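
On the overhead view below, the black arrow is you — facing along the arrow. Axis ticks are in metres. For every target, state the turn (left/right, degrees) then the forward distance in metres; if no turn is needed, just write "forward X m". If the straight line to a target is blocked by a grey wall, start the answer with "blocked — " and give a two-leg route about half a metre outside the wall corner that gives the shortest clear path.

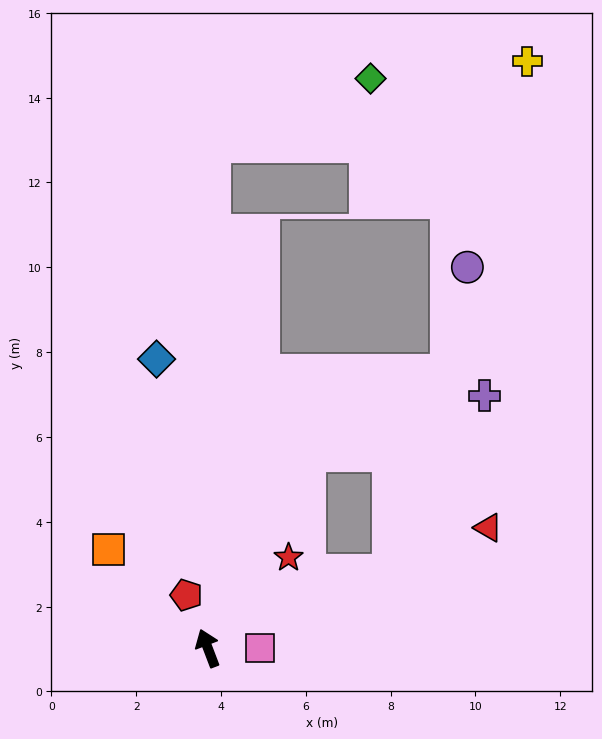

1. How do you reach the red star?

turn right 63°, forward 2.9 m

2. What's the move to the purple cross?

blocked — turn right 48°, forward 5.1 m, then turn right 45°, forward 4.4 m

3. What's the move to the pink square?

turn right 110°, forward 1.2 m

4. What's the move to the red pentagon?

forward 1.3 m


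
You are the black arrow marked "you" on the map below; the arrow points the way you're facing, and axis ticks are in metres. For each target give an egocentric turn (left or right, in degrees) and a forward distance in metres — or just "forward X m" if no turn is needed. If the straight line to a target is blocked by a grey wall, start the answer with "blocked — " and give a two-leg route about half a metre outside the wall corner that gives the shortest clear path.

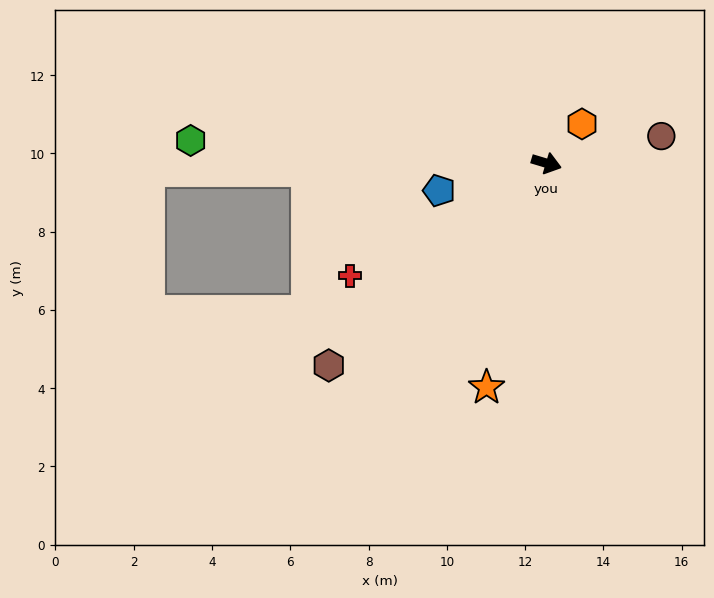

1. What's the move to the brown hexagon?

turn right 120°, forward 7.6 m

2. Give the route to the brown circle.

turn left 30°, forward 3.0 m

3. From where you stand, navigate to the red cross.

turn right 133°, forward 5.8 m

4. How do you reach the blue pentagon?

turn right 149°, forward 2.8 m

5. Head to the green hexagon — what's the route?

turn right 167°, forward 9.1 m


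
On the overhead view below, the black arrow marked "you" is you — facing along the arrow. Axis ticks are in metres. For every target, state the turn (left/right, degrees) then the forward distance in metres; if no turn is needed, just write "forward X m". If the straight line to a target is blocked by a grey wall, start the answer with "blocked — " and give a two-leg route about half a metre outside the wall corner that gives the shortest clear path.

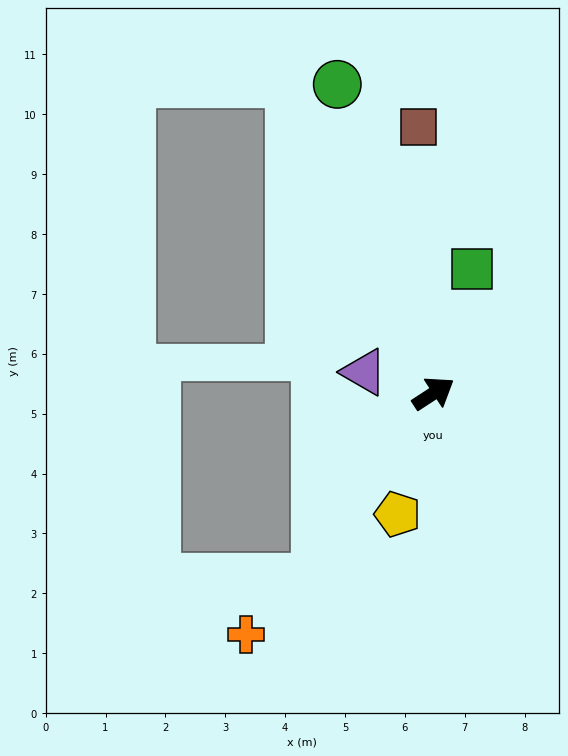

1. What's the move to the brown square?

turn left 60°, forward 4.5 m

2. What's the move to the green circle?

turn left 74°, forward 5.4 m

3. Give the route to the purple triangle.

turn left 130°, forward 1.2 m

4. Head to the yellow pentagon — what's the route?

turn right 140°, forward 2.1 m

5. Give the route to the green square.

turn left 40°, forward 2.2 m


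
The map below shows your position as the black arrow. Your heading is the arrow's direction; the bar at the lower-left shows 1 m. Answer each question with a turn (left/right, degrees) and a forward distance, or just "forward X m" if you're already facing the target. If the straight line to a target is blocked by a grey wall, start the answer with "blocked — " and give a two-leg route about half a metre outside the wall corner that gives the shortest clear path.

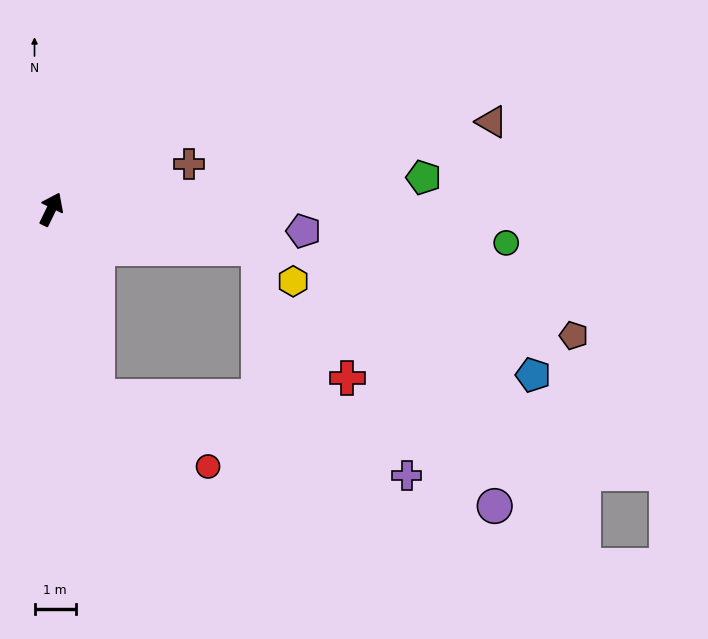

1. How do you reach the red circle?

blocked — turn right 140°, forward 4.7 m, then turn left 44°, forward 3.2 m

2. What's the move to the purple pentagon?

turn right 69°, forward 6.1 m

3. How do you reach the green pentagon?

turn right 59°, forward 9.1 m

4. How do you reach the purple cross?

blocked — turn right 140°, forward 4.7 m, then turn left 62°, forward 7.8 m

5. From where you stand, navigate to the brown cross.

turn right 46°, forward 3.5 m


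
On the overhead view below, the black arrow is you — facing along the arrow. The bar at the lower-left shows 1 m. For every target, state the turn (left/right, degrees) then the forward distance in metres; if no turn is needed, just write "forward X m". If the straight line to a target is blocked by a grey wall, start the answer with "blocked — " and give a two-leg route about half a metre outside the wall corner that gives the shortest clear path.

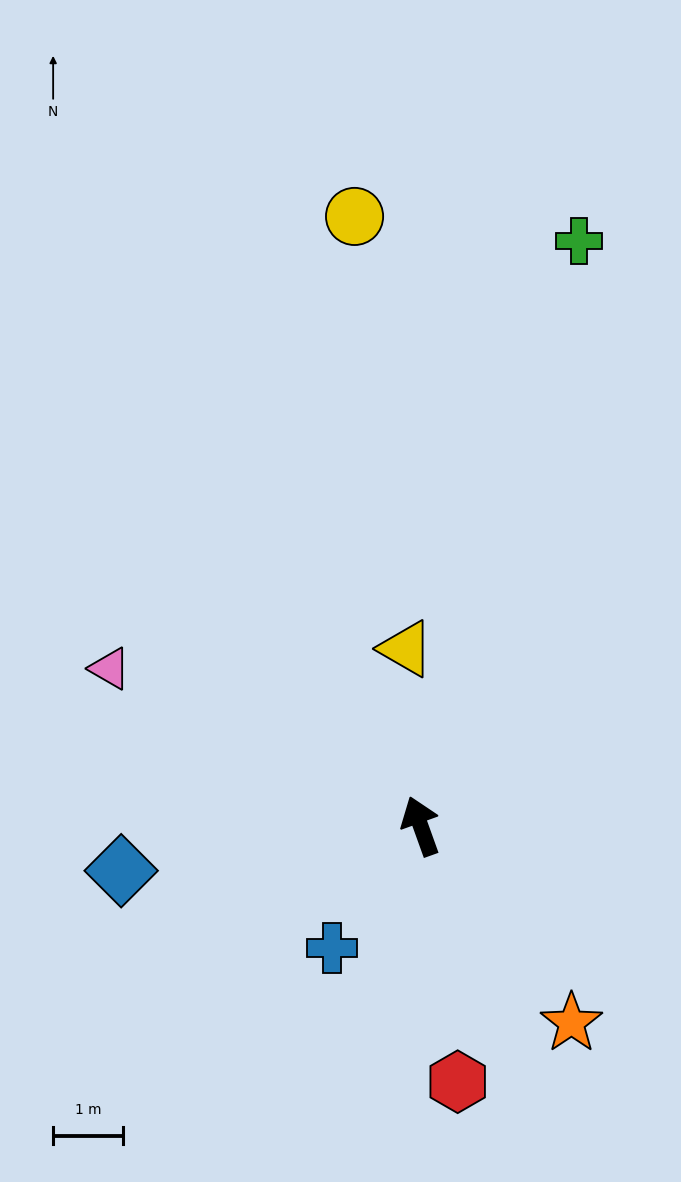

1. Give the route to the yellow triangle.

turn right 15°, forward 2.5 m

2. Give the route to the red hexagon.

turn left 168°, forward 3.7 m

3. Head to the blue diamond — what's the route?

turn left 79°, forward 4.3 m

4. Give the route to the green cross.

turn right 35°, forward 8.6 m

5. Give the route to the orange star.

turn right 162°, forward 3.5 m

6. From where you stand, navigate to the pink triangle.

turn left 43°, forward 5.0 m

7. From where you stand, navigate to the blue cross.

turn left 124°, forward 2.1 m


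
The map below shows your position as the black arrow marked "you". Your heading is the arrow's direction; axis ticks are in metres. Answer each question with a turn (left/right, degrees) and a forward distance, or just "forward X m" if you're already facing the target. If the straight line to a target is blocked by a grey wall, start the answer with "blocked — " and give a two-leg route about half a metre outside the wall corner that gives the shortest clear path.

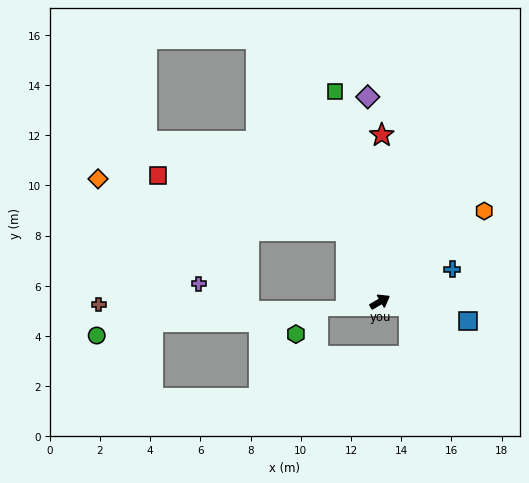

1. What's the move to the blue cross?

turn right 6°, forward 3.2 m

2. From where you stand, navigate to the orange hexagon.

turn left 11°, forward 5.5 m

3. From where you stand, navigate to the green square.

turn left 72°, forward 8.6 m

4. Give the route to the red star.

turn left 59°, forward 6.6 m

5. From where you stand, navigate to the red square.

blocked — turn left 85°, forward 3.1 m, then turn left 49°, forward 7.8 m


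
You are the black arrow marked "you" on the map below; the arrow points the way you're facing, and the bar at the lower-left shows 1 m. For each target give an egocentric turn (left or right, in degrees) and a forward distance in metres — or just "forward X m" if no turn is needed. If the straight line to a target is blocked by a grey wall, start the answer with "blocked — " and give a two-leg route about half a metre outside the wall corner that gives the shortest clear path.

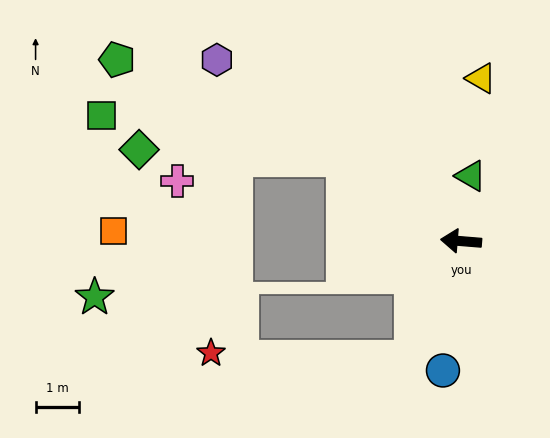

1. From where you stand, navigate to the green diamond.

blocked — turn right 31°, forward 3.3 m, then turn left 33°, forward 4.7 m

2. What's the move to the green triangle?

turn right 94°, forward 1.5 m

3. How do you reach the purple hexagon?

turn right 32°, forward 7.0 m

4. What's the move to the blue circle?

turn left 87°, forward 3.0 m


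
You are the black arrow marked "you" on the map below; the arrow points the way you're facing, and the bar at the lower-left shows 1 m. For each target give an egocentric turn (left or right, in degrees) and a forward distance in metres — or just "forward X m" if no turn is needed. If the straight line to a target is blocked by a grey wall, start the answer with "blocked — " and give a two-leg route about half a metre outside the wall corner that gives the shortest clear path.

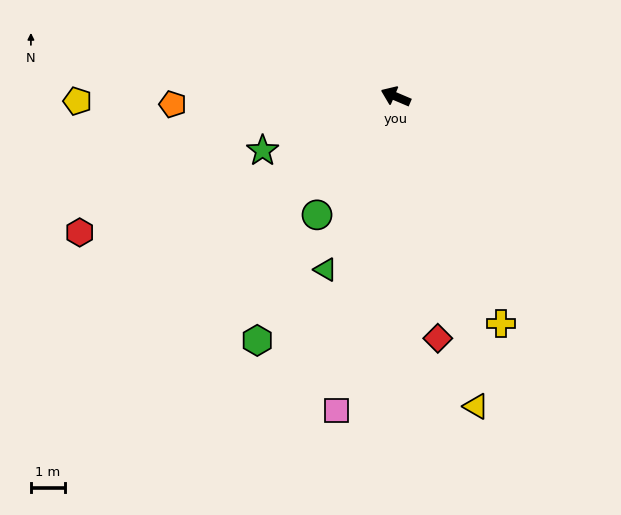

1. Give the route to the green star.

turn left 45°, forward 4.2 m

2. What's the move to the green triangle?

turn left 91°, forward 5.5 m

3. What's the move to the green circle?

turn left 79°, forward 4.2 m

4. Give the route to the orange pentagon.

turn left 25°, forward 6.5 m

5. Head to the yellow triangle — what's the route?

turn left 128°, forward 9.4 m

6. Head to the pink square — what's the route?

turn left 102°, forward 9.3 m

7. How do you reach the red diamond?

turn left 123°, forward 7.2 m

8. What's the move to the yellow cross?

turn left 138°, forward 7.3 m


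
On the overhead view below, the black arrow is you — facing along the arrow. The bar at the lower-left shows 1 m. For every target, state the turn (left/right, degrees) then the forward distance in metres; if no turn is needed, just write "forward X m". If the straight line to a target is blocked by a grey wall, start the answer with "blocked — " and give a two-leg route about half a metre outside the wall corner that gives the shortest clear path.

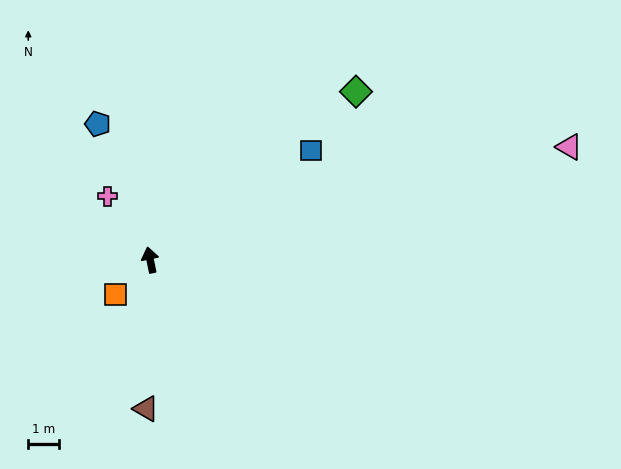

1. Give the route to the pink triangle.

turn right 87°, forward 13.9 m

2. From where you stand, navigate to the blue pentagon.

turn left 9°, forward 4.7 m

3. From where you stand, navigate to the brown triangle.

turn left 167°, forward 4.8 m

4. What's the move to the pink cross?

turn left 22°, forward 2.5 m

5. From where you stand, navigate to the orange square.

turn left 123°, forward 1.6 m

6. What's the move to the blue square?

turn right 67°, forward 6.3 m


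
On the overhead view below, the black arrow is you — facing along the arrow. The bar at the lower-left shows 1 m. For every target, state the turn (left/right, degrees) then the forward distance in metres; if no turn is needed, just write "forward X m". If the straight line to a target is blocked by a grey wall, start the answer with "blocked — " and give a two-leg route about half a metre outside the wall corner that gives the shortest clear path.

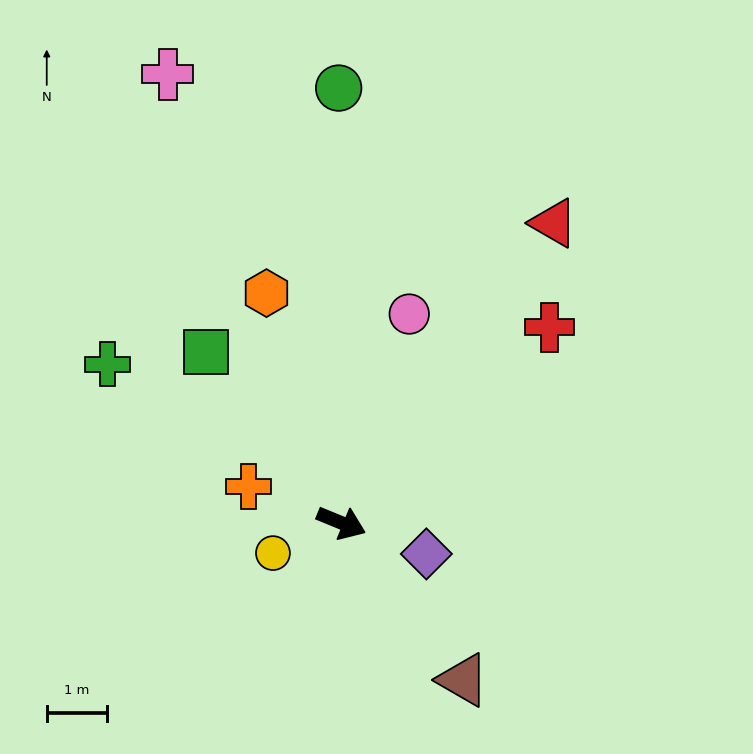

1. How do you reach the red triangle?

turn left 77°, forward 6.1 m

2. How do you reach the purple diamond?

turn left 2°, forward 1.5 m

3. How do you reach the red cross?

turn left 66°, forward 4.7 m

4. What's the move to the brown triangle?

turn right 30°, forward 3.3 m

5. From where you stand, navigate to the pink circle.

turn left 94°, forward 3.6 m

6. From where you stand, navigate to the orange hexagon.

turn left 130°, forward 4.0 m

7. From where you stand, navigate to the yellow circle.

turn right 134°, forward 1.2 m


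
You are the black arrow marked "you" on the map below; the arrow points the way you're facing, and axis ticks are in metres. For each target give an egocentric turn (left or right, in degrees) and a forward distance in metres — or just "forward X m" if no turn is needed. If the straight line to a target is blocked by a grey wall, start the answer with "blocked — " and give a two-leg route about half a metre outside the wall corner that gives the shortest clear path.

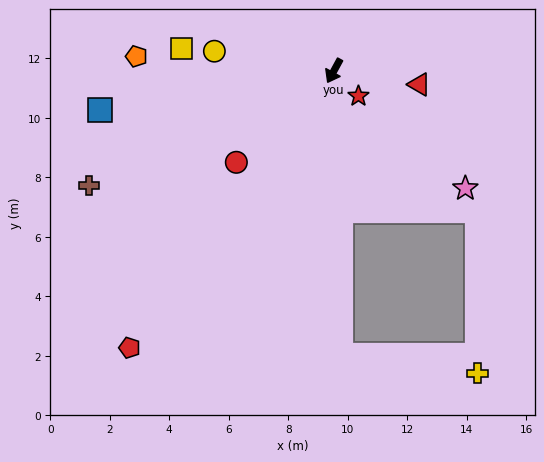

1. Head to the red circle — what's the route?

turn right 18°, forward 4.5 m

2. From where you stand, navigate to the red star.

turn left 73°, forward 1.2 m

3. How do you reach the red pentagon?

turn right 8°, forward 11.6 m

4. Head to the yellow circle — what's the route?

turn right 71°, forward 4.1 m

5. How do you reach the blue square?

turn right 52°, forward 8.0 m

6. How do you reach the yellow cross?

blocked — turn left 30°, forward 9.6 m, then turn left 81°, forward 4.6 m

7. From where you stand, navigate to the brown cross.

turn right 36°, forward 9.1 m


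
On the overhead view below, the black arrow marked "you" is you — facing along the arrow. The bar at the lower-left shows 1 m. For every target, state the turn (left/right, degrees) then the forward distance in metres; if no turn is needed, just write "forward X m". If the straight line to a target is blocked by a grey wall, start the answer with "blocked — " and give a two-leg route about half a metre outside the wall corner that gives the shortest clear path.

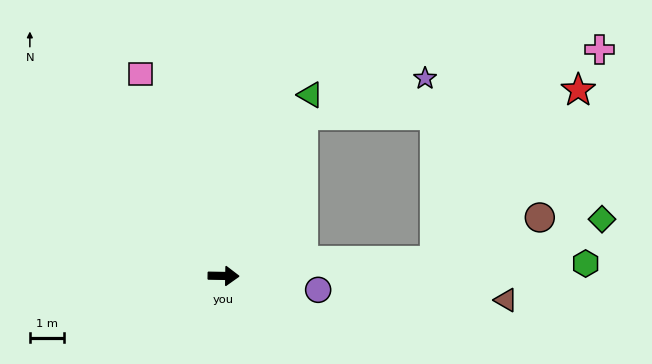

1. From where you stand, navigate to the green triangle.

turn left 65°, forward 5.8 m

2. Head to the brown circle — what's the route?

blocked — turn left 5°, forward 6.1 m, then turn left 18°, forward 3.3 m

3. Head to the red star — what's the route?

blocked — turn left 5°, forward 6.1 m, then turn left 46°, forward 6.5 m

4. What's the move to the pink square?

turn left 113°, forward 6.3 m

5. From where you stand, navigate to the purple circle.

turn right 7°, forward 2.8 m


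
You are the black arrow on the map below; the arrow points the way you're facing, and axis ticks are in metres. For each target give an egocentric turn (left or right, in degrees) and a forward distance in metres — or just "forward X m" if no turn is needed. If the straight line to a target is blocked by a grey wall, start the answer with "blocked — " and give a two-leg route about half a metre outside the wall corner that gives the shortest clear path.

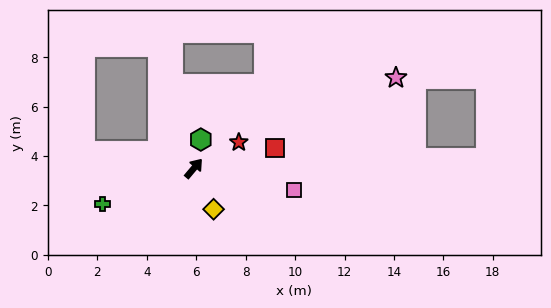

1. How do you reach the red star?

turn right 20°, forward 2.1 m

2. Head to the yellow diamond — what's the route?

turn right 114°, forward 1.8 m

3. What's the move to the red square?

turn right 36°, forward 3.4 m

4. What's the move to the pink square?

turn right 62°, forward 4.1 m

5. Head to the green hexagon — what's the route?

turn left 26°, forward 1.2 m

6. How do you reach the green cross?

turn left 151°, forward 4.0 m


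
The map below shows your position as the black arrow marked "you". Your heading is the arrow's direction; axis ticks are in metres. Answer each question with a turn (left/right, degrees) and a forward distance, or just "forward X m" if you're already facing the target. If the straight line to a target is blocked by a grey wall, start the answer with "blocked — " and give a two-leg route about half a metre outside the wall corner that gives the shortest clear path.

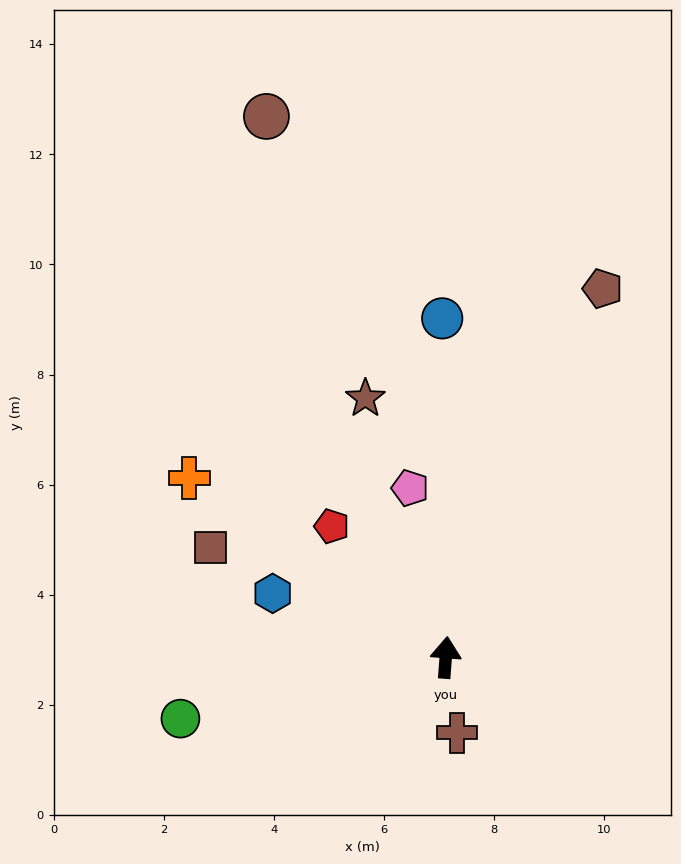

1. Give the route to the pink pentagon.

turn left 16°, forward 3.1 m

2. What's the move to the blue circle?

turn left 5°, forward 6.2 m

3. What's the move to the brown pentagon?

turn right 19°, forward 7.3 m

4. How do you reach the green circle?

turn left 107°, forward 4.9 m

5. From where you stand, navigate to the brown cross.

turn right 167°, forward 1.4 m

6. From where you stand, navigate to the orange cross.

turn left 59°, forward 5.7 m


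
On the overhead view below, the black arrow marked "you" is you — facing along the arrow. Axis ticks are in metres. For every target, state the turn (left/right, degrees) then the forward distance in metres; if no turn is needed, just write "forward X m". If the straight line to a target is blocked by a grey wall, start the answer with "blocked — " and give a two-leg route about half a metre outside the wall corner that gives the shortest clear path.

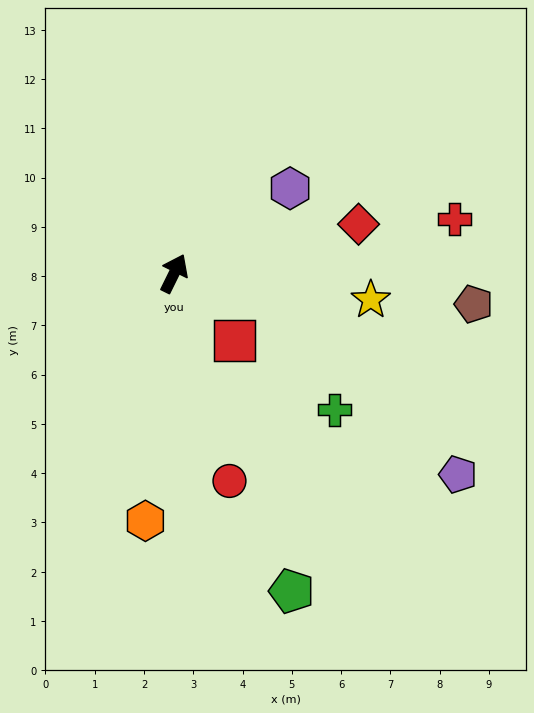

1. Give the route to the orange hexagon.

turn right 160°, forward 5.1 m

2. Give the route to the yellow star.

turn right 71°, forward 4.0 m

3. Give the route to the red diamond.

turn right 49°, forward 3.9 m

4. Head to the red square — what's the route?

turn right 112°, forward 1.8 m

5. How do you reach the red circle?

turn right 139°, forward 4.4 m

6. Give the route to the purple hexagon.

turn right 28°, forward 2.9 m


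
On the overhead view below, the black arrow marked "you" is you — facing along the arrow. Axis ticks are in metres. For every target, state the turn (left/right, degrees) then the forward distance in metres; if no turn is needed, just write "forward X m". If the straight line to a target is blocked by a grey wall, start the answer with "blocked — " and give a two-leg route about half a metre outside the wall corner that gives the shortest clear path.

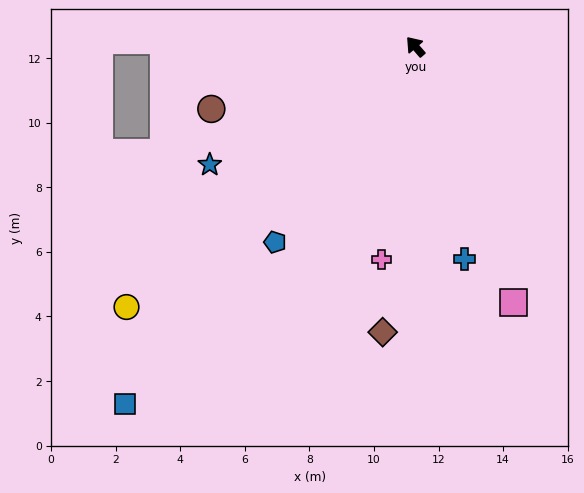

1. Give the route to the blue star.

turn left 79°, forward 7.3 m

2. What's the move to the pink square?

turn left 160°, forward 8.5 m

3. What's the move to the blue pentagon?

turn left 104°, forward 7.5 m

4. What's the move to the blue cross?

turn left 152°, forward 6.8 m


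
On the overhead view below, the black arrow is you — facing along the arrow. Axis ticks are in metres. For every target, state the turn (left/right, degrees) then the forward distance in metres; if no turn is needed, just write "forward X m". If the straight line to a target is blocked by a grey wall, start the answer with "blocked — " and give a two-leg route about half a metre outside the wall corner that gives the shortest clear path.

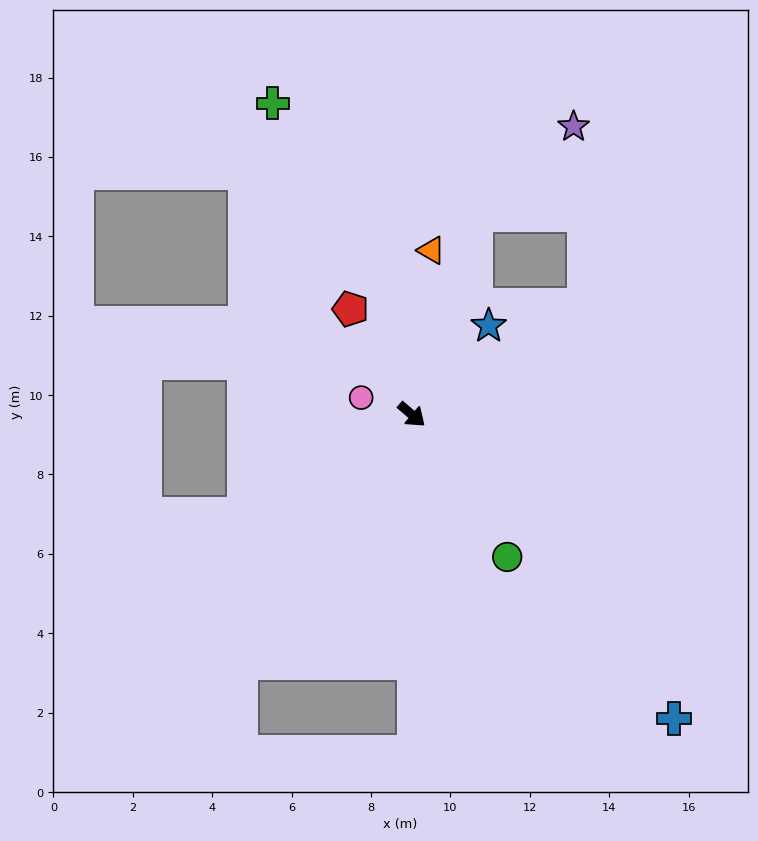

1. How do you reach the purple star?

blocked — turn left 113°, forward 5.3 m, then turn right 30°, forward 3.3 m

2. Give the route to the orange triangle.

turn left 124°, forward 4.2 m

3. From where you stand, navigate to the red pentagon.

turn left 161°, forward 3.1 m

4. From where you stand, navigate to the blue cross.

turn right 9°, forward 10.1 m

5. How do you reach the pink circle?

turn right 158°, forward 1.3 m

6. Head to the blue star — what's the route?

turn left 90°, forward 3.0 m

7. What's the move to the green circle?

turn right 16°, forward 4.3 m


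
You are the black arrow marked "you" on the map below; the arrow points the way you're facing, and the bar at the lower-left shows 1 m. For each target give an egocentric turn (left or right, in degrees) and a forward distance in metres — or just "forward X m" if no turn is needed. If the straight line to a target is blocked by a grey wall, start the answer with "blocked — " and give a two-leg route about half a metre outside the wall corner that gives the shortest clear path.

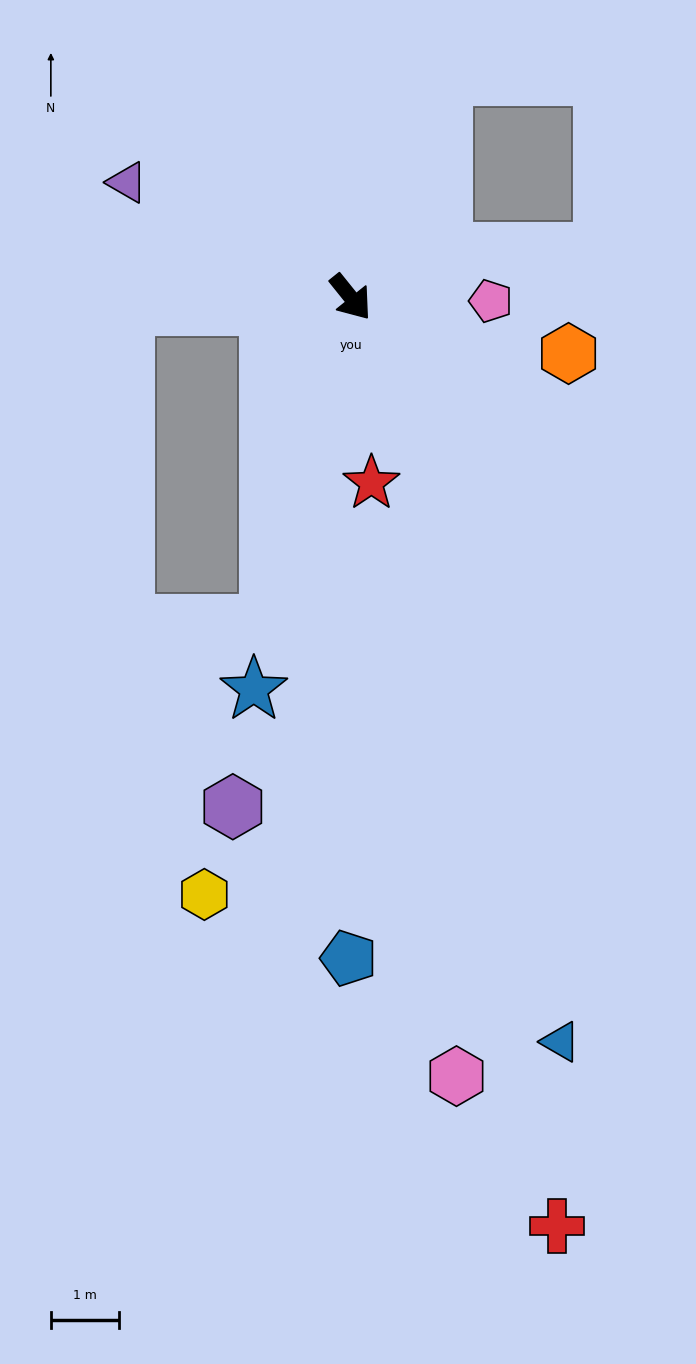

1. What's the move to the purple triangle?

turn right 156°, forward 3.7 m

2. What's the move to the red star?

turn right 32°, forward 2.7 m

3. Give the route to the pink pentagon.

turn left 50°, forward 2.1 m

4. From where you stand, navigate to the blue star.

turn right 53°, forward 5.9 m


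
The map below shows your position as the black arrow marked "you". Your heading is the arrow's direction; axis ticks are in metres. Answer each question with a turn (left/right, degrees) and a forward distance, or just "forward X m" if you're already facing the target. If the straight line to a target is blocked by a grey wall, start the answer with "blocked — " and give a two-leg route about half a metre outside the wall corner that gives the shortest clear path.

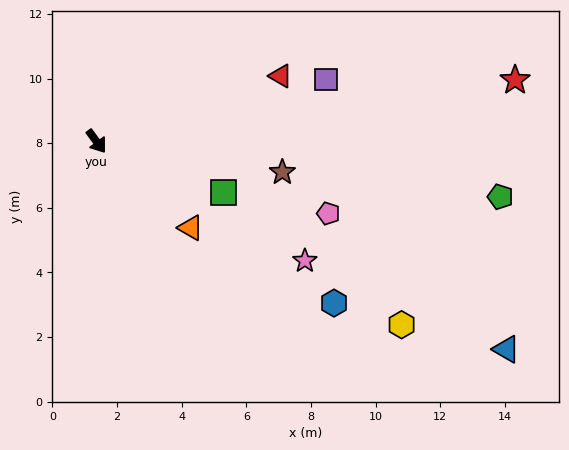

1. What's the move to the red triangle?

turn left 73°, forward 6.1 m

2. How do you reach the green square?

turn left 32°, forward 4.2 m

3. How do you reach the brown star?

turn left 44°, forward 5.8 m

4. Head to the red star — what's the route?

turn left 62°, forward 13.1 m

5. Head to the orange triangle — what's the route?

turn left 11°, forward 4.0 m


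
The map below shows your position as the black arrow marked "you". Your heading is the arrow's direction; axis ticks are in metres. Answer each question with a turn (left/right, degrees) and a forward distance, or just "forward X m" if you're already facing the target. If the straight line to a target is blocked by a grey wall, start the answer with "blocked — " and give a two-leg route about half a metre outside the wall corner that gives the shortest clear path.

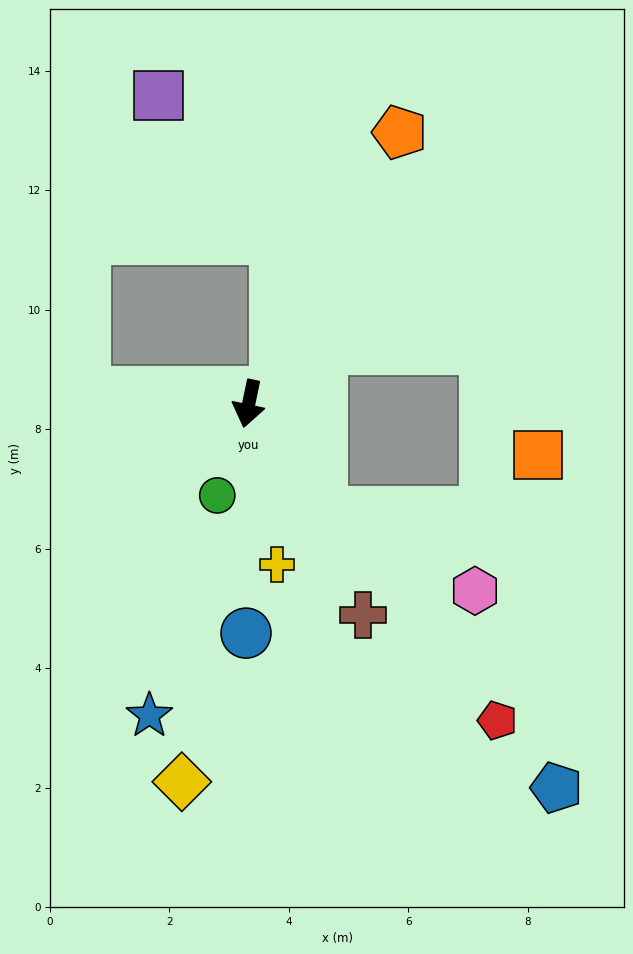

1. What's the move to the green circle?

turn right 7°, forward 1.6 m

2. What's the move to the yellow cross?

turn left 22°, forward 2.7 m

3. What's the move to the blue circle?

turn left 11°, forward 3.8 m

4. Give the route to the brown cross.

turn left 40°, forward 4.0 m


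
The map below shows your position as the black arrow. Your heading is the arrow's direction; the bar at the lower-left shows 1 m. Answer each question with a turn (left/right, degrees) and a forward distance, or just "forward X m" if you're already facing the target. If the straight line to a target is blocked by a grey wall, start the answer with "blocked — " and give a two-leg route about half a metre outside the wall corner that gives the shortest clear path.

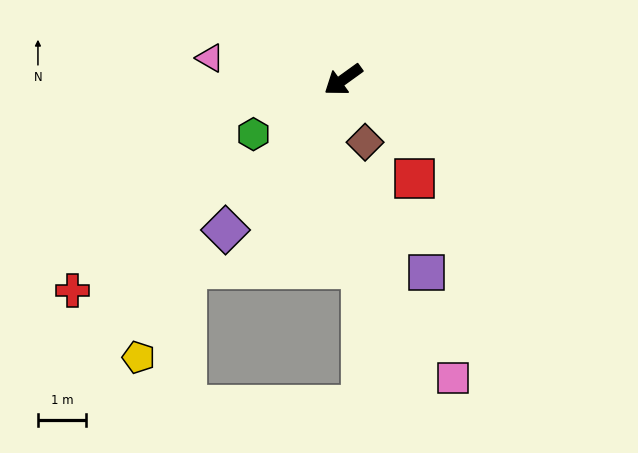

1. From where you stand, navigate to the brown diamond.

turn left 74°, forward 1.4 m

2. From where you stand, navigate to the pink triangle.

turn right 45°, forward 2.8 m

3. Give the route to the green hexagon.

turn right 5°, forward 2.2 m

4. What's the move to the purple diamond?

turn left 16°, forward 4.0 m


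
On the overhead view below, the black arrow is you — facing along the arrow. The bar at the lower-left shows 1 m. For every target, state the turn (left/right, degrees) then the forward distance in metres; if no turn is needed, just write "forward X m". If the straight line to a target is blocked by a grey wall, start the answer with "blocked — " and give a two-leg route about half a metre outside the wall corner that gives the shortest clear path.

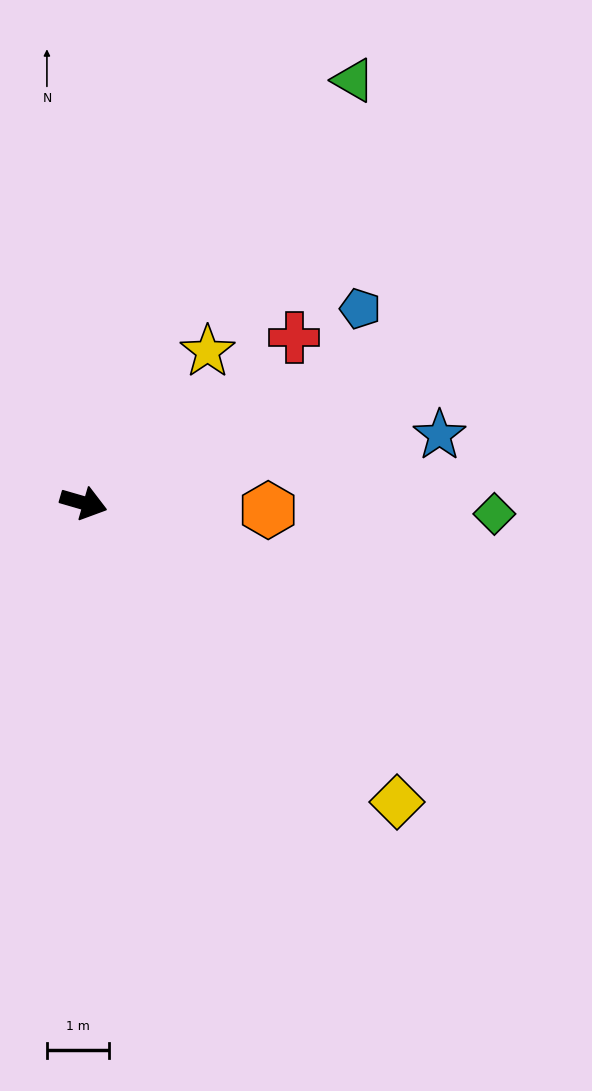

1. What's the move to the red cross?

turn left 54°, forward 4.3 m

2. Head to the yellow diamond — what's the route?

turn right 27°, forward 7.0 m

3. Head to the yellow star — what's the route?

turn left 67°, forward 3.2 m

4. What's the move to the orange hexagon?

turn left 14°, forward 3.0 m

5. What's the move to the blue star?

turn left 27°, forward 5.9 m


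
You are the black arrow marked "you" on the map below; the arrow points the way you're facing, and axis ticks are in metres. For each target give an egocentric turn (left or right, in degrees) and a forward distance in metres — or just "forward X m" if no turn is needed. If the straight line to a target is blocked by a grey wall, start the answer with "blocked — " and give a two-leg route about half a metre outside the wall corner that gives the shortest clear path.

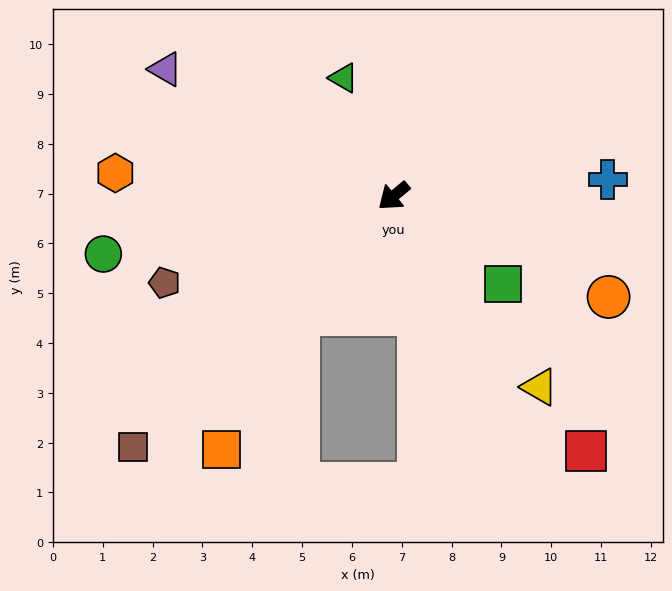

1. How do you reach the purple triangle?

turn right 69°, forward 5.2 m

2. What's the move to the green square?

turn left 102°, forward 2.8 m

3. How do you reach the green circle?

turn right 28°, forward 5.9 m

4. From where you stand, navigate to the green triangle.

turn right 107°, forward 2.6 m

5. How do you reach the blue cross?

turn left 145°, forward 4.3 m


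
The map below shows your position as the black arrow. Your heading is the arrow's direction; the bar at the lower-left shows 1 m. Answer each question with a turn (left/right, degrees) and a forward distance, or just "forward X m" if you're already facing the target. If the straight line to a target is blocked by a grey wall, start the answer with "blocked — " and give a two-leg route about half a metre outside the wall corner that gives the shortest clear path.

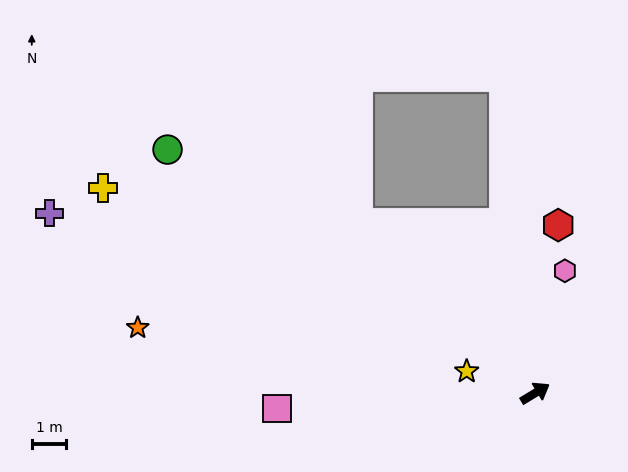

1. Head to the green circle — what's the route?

turn left 115°, forward 12.8 m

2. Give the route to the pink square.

turn left 152°, forward 7.5 m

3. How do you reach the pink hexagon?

turn left 45°, forward 3.7 m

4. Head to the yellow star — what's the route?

turn left 131°, forward 2.1 m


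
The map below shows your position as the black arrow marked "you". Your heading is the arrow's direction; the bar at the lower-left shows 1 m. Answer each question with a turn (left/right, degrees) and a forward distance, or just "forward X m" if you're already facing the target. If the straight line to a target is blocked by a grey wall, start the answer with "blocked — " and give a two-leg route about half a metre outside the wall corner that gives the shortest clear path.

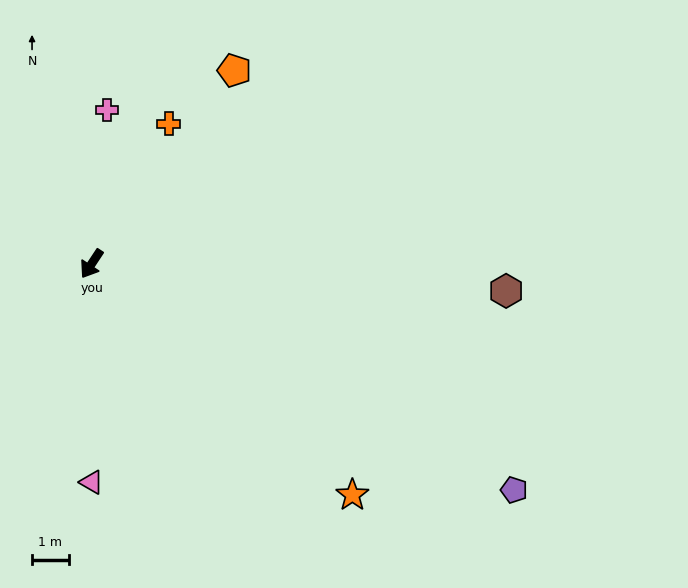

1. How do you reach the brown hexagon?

turn left 120°, forward 11.3 m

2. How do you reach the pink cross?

turn right 152°, forward 4.2 m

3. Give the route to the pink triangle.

turn left 33°, forward 5.9 m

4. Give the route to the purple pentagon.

turn left 95°, forward 13.0 m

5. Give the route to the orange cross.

turn right 175°, forward 4.4 m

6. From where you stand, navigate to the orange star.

turn left 82°, forward 9.5 m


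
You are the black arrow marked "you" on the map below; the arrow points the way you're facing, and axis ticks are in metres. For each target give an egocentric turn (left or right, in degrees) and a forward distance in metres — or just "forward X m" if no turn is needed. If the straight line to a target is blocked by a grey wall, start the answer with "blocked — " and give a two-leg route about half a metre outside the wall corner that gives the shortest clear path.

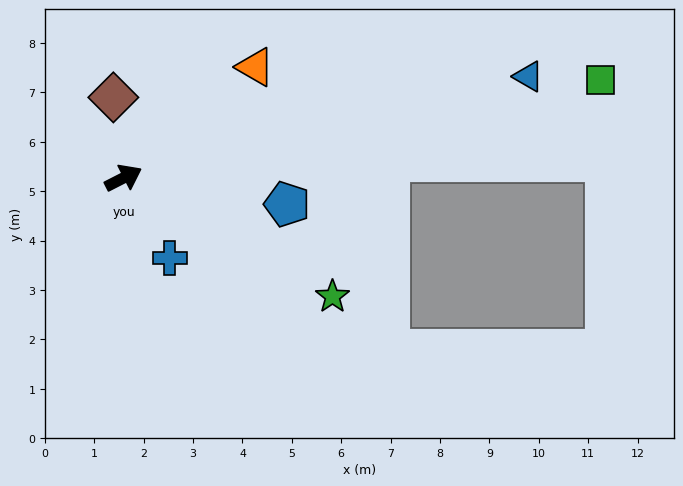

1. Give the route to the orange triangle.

turn left 13°, forward 3.5 m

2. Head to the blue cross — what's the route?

turn right 87°, forward 1.9 m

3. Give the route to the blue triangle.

turn right 13°, forward 8.5 m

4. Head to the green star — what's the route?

turn right 57°, forward 4.9 m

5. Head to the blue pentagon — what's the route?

turn right 36°, forward 3.4 m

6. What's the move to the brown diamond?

turn left 70°, forward 1.6 m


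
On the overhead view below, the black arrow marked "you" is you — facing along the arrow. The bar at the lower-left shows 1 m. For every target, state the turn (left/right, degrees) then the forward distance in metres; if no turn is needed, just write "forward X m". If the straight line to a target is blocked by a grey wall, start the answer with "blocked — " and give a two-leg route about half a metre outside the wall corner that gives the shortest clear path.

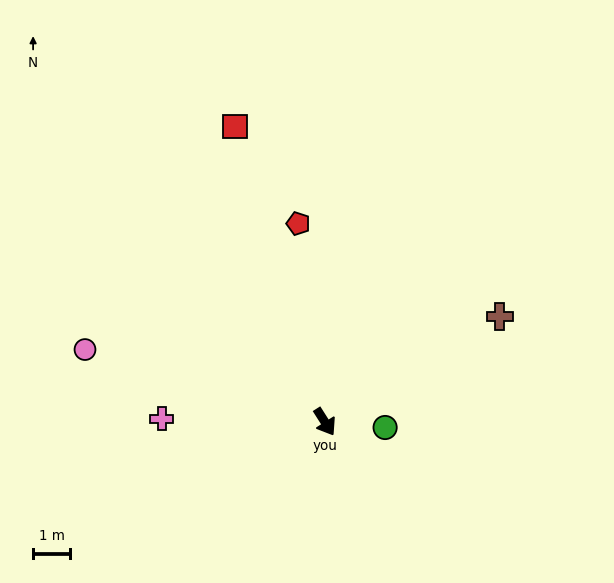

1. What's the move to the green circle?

turn left 52°, forward 1.6 m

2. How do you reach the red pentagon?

turn left 155°, forward 5.4 m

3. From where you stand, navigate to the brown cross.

turn left 89°, forward 5.5 m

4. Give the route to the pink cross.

turn right 124°, forward 4.4 m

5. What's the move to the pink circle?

turn right 139°, forward 6.7 m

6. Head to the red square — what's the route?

turn left 165°, forward 8.3 m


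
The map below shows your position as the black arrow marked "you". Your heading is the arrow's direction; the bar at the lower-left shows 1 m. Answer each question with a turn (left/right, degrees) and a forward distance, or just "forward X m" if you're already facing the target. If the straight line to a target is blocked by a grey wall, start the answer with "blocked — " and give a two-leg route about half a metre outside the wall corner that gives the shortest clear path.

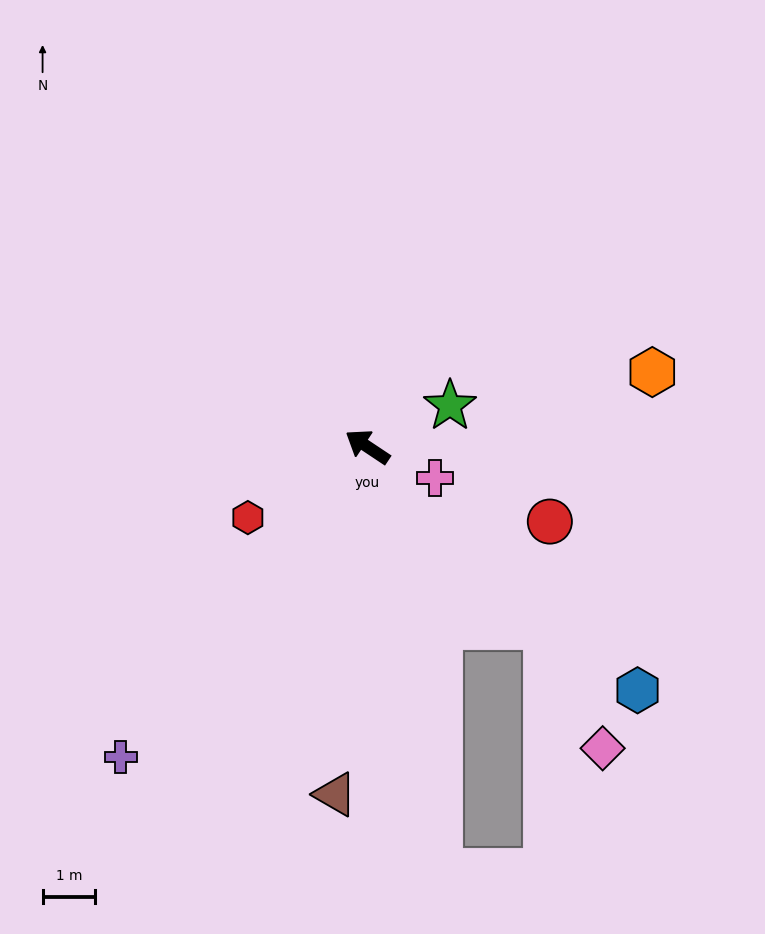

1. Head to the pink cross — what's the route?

turn right 171°, forward 1.4 m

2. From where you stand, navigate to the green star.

turn right 120°, forward 1.7 m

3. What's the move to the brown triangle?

turn left 118°, forward 6.6 m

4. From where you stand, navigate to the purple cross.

turn left 85°, forward 7.5 m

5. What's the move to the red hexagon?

turn left 64°, forward 2.6 m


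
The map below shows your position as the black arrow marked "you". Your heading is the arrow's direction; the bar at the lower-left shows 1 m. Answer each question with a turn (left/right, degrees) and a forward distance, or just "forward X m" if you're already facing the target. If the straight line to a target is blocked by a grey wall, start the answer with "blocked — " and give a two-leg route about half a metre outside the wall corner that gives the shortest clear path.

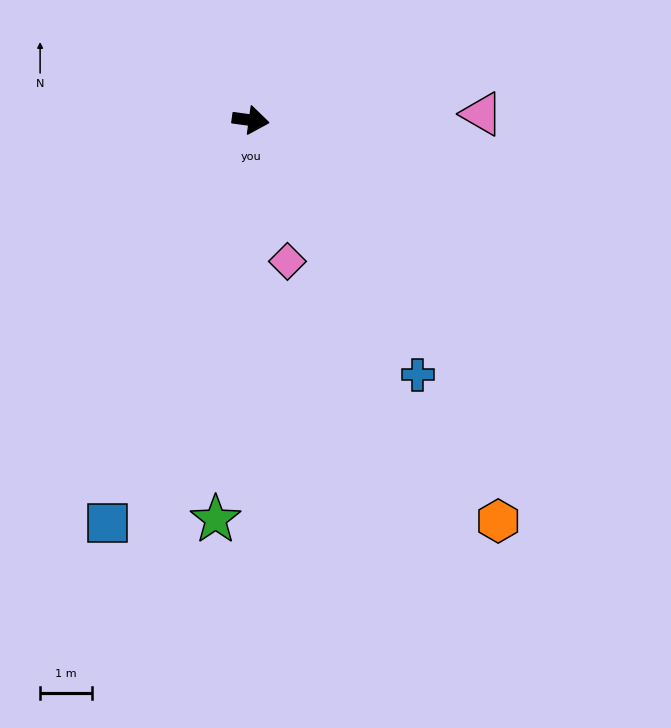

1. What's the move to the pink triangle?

turn left 9°, forward 4.5 m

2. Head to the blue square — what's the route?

turn right 102°, forward 8.3 m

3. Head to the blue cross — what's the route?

turn right 49°, forward 5.9 m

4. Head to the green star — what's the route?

turn right 87°, forward 7.7 m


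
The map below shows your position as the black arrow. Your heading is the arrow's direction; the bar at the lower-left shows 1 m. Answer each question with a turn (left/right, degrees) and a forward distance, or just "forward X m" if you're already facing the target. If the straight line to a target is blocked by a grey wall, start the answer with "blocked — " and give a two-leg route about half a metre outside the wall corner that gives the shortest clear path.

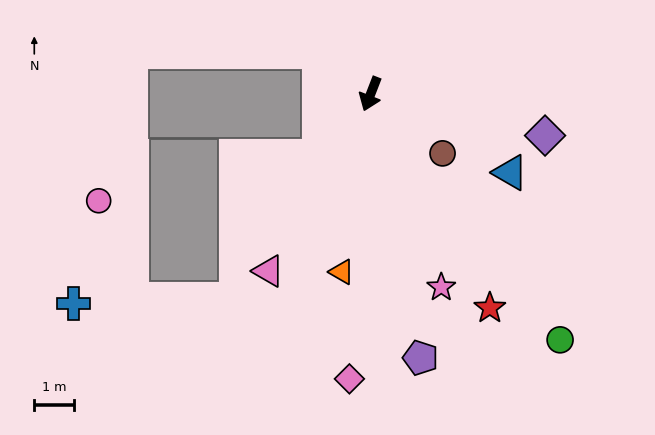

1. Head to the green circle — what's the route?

turn left 59°, forward 7.7 m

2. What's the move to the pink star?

turn left 41°, forward 5.1 m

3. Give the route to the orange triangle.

turn left 12°, forward 4.5 m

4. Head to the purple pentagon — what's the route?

turn left 32°, forward 6.7 m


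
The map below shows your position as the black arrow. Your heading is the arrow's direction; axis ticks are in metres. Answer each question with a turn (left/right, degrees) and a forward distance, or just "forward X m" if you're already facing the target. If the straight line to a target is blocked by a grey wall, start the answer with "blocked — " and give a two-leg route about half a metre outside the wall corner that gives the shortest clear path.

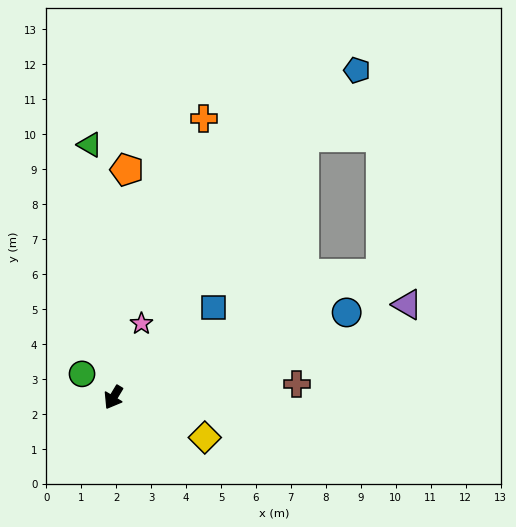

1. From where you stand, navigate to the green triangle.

turn right 144°, forward 7.3 m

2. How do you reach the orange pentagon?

turn right 152°, forward 6.5 m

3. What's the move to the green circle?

turn right 96°, forward 1.1 m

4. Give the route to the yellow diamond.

turn left 97°, forward 2.9 m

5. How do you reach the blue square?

turn left 163°, forward 3.9 m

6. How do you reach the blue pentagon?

turn left 174°, forward 11.7 m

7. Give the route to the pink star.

turn right 170°, forward 2.3 m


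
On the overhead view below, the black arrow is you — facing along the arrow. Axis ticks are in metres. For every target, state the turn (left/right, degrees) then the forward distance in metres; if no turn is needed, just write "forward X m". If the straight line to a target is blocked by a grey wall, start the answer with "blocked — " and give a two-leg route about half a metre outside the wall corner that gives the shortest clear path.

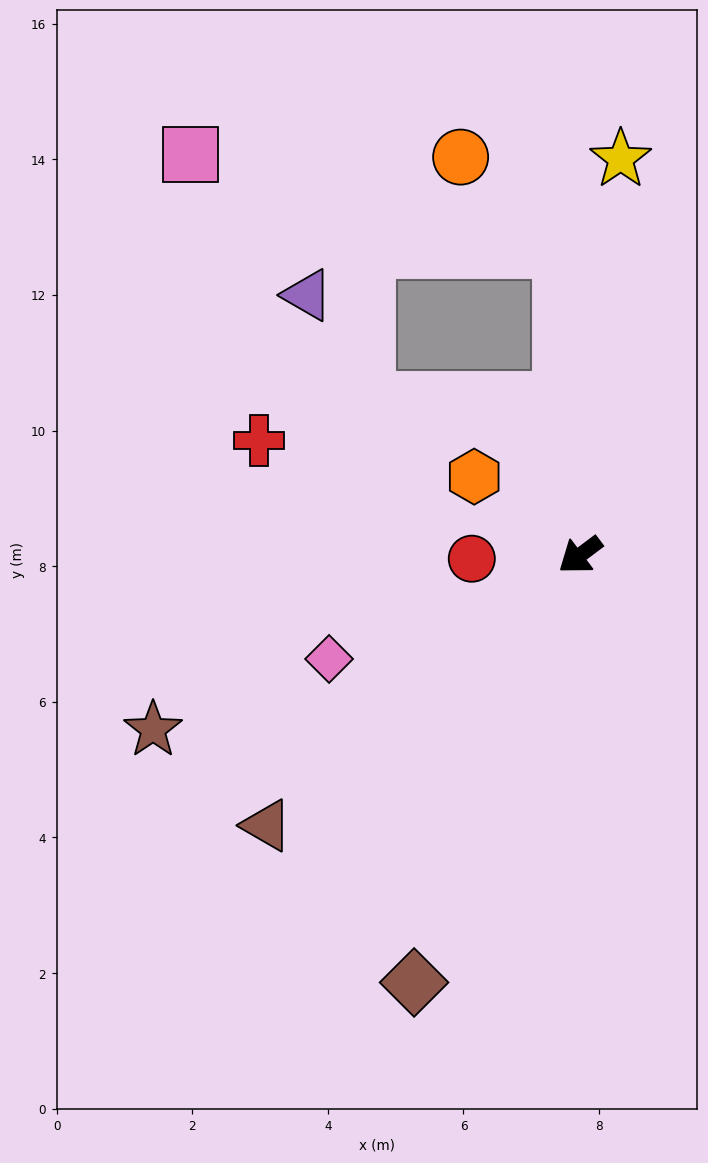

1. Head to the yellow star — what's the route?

turn right 133°, forward 5.9 m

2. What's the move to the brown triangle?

turn left 4°, forward 6.1 m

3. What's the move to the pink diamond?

turn right 14°, forward 4.0 m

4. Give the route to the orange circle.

blocked — turn right 124°, forward 4.5 m, then turn left 45°, forward 2.0 m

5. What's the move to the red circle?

turn right 35°, forward 1.6 m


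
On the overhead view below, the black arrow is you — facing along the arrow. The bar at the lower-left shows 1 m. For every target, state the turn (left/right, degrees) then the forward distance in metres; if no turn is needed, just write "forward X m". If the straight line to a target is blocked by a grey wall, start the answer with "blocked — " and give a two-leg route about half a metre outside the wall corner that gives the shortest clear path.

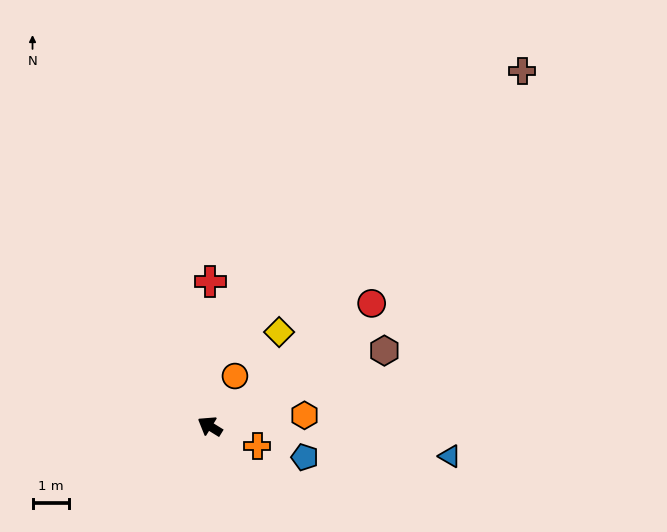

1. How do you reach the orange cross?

turn right 171°, forward 1.4 m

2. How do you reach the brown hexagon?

turn right 125°, forward 5.2 m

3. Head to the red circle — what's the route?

turn right 111°, forward 5.6 m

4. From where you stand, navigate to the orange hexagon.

turn right 142°, forward 2.6 m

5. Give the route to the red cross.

turn right 58°, forward 4.0 m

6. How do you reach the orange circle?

turn right 85°, forward 1.5 m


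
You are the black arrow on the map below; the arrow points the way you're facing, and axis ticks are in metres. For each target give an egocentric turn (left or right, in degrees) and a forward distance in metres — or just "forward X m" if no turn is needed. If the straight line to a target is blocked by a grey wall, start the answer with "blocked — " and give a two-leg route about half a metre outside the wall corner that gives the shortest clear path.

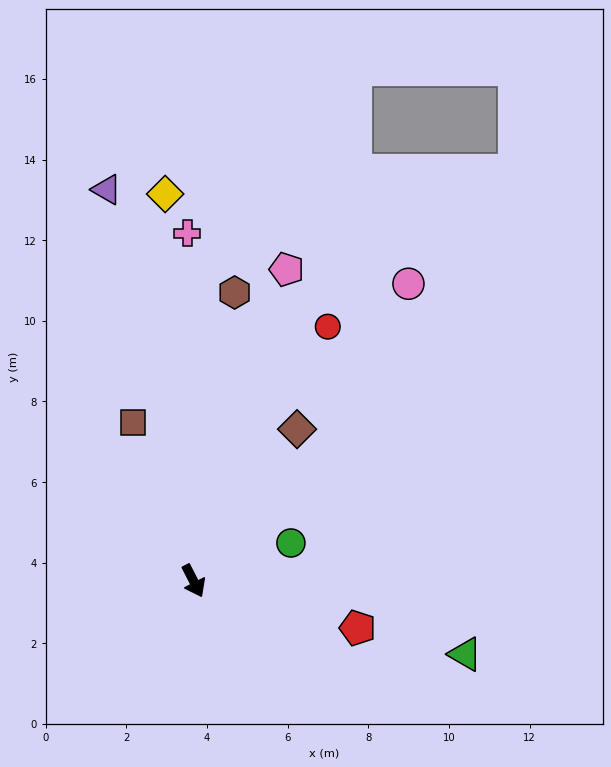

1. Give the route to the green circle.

turn left 84°, forward 2.6 m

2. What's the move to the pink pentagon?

turn left 136°, forward 8.1 m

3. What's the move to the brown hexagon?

turn left 145°, forward 7.2 m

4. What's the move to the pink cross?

turn left 154°, forward 8.6 m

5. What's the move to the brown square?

turn left 174°, forward 4.2 m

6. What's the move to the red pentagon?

turn left 47°, forward 4.2 m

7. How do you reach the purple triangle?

turn left 165°, forward 9.9 m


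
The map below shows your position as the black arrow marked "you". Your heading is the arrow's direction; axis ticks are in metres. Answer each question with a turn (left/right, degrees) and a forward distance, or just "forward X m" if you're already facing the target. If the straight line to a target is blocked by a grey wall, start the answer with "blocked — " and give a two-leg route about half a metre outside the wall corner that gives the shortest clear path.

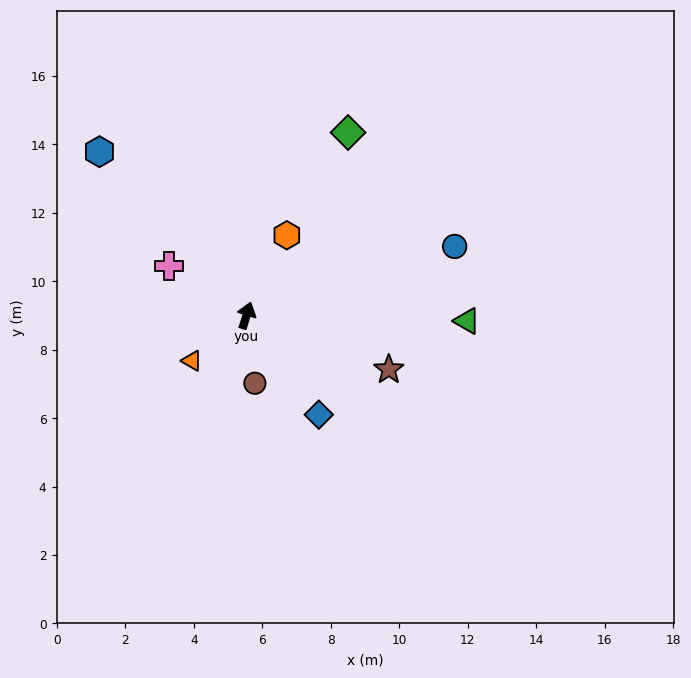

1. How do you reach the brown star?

turn right 93°, forward 4.4 m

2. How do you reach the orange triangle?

turn left 147°, forward 2.1 m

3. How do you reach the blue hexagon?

turn left 59°, forward 6.4 m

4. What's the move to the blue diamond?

turn right 127°, forward 3.6 m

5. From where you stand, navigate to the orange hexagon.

turn right 9°, forward 2.6 m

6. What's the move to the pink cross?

turn left 75°, forward 2.7 m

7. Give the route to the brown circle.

turn right 156°, forward 2.0 m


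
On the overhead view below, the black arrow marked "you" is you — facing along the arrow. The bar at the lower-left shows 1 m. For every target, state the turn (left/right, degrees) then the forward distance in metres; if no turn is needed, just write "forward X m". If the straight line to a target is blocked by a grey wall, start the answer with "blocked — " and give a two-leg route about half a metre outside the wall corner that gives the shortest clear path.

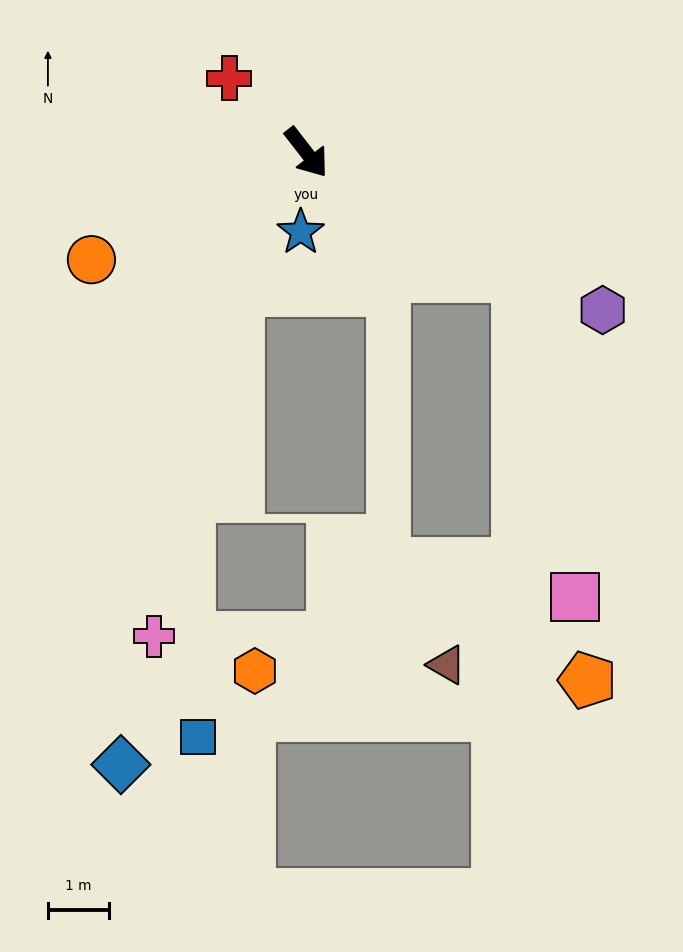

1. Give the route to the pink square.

blocked — turn left 22°, forward 4.0 m, then turn right 50°, forward 5.3 m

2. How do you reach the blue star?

turn right 42°, forward 1.3 m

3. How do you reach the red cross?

turn right 172°, forward 1.7 m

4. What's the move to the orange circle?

turn right 101°, forward 3.9 m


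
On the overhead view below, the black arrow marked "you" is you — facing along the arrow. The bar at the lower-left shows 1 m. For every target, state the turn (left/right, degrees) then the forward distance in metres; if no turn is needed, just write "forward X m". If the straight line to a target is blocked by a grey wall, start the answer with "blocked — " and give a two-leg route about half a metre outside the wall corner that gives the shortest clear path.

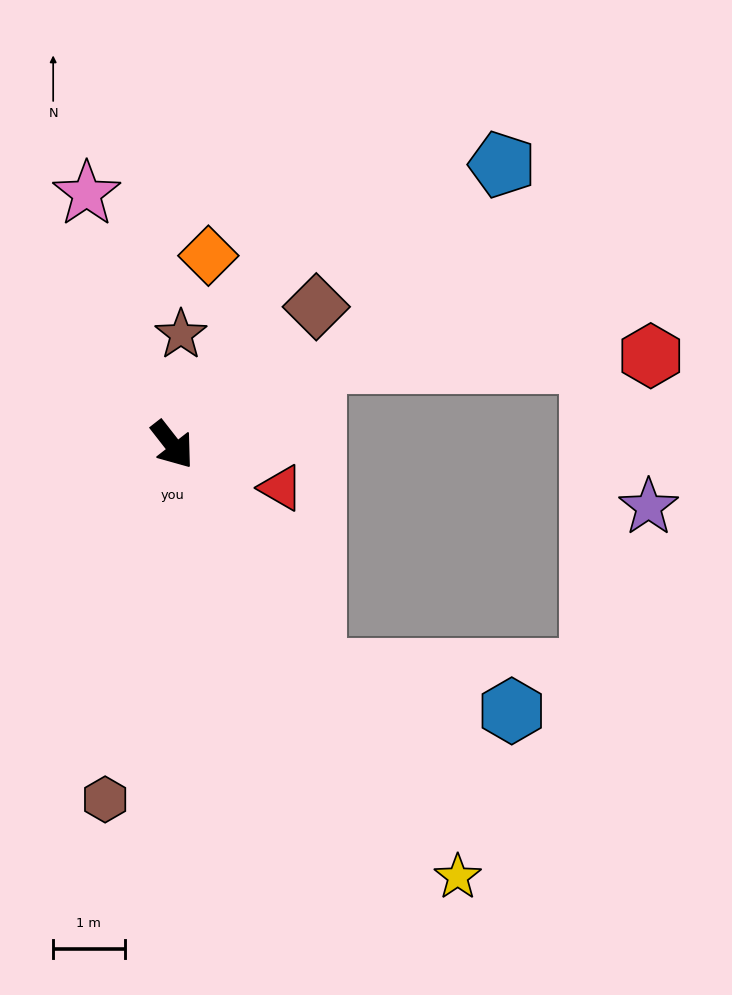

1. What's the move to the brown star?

turn left 138°, forward 1.5 m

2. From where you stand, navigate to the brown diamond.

turn left 96°, forward 2.8 m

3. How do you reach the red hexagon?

blocked — turn left 82°, forward 2.3 m, then turn right 29°, forward 4.7 m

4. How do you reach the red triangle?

turn left 30°, forward 1.6 m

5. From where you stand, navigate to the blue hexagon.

blocked — turn right 5°, forward 3.7 m, then turn left 45°, forward 2.8 m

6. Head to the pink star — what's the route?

turn left 161°, forward 3.7 m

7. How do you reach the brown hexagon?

turn right 49°, forward 5.1 m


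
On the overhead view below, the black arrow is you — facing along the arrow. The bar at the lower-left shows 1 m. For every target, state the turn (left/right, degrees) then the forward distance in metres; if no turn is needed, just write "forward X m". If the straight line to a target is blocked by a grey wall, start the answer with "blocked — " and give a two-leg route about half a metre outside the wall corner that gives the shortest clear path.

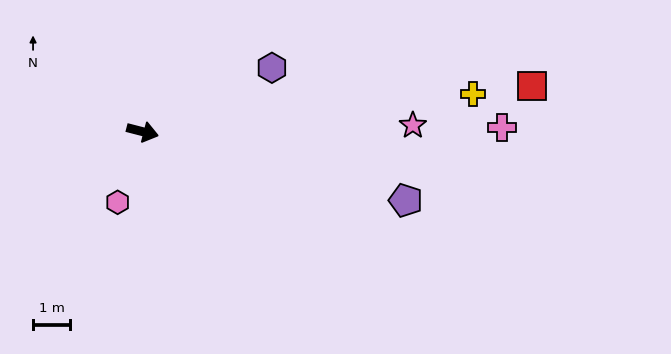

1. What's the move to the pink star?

turn left 16°, forward 7.3 m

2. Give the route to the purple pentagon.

forward 7.3 m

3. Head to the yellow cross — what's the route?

turn left 21°, forward 8.9 m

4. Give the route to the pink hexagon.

turn right 95°, forward 2.0 m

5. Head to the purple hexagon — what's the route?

turn left 41°, forward 3.9 m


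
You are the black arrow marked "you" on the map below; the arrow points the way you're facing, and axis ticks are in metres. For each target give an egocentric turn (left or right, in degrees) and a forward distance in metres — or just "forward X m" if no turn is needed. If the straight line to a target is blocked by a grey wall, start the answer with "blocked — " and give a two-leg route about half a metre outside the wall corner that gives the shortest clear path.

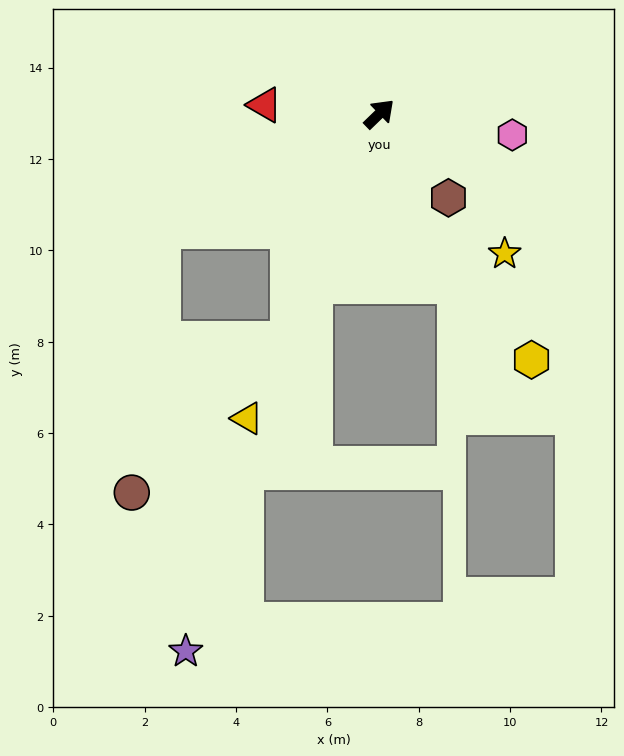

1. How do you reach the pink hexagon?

turn right 53°, forward 2.9 m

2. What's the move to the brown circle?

blocked — turn right 156°, forward 5.3 m, then turn right 24°, forward 4.8 m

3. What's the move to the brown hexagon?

turn right 95°, forward 2.4 m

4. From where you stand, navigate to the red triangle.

turn left 131°, forward 2.5 m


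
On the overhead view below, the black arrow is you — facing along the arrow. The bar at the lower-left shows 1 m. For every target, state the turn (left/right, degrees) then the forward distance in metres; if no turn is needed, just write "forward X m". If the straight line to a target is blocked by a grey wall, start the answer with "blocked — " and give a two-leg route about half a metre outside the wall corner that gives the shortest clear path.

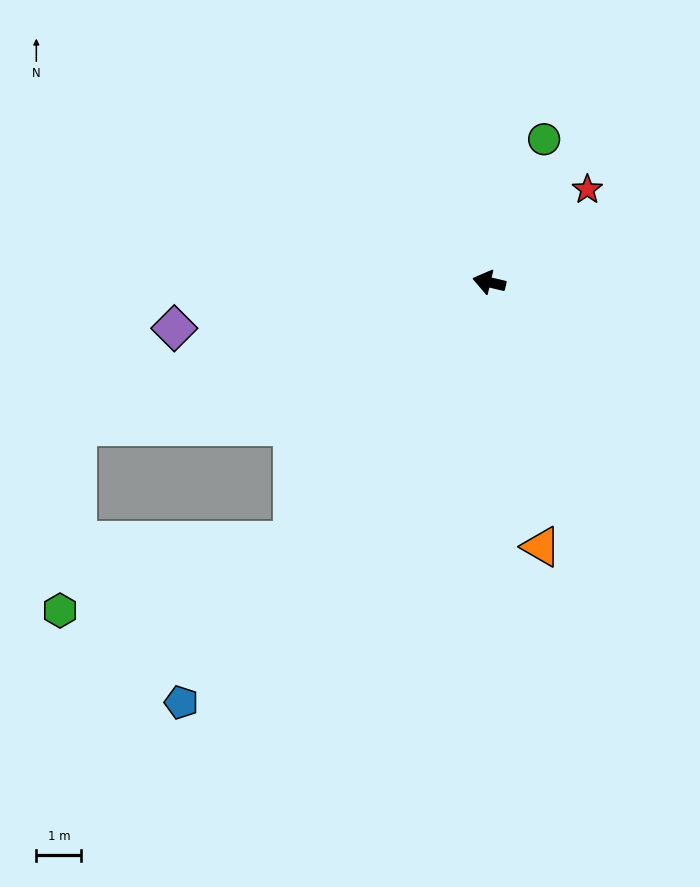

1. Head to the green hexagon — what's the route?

blocked — turn left 66°, forward 7.2 m, then turn right 36°, forward 5.4 m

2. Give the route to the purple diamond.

turn left 21°, forward 7.1 m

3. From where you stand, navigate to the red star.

turn right 123°, forward 3.0 m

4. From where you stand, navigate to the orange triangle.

turn left 114°, forward 6.0 m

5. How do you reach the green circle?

turn right 98°, forward 3.4 m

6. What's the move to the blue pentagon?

turn left 67°, forward 11.6 m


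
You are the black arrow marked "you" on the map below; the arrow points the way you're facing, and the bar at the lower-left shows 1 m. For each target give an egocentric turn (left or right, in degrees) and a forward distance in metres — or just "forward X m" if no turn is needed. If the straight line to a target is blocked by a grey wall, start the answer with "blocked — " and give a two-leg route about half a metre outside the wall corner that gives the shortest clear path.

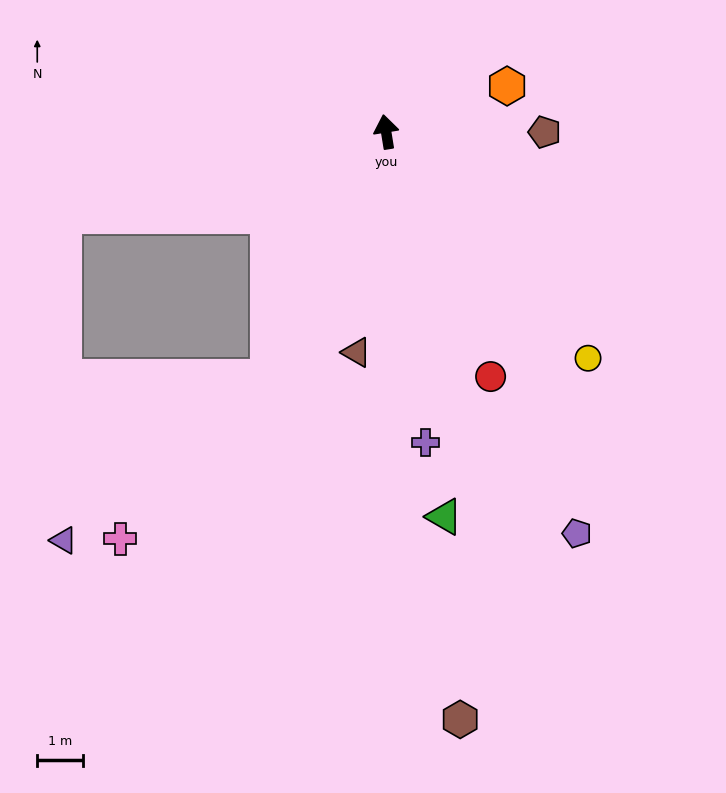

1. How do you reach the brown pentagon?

turn right 99°, forward 3.5 m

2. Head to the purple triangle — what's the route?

blocked — turn left 146°, forward 6.0 m, then turn right 27°, forward 5.8 m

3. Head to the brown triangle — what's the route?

turn left 163°, forward 4.9 m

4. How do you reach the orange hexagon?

turn right 79°, forward 2.9 m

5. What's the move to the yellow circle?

turn right 148°, forward 6.7 m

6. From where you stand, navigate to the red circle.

turn right 166°, forward 5.9 m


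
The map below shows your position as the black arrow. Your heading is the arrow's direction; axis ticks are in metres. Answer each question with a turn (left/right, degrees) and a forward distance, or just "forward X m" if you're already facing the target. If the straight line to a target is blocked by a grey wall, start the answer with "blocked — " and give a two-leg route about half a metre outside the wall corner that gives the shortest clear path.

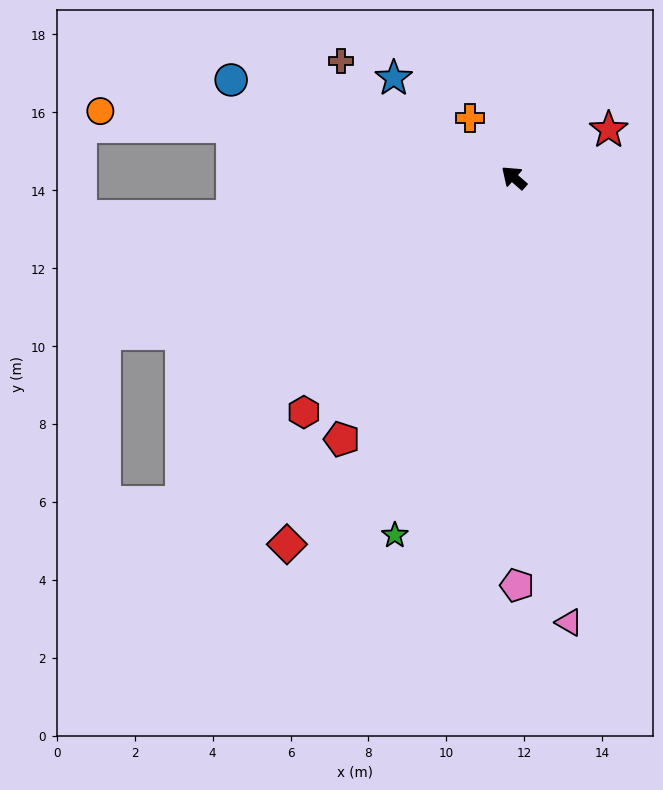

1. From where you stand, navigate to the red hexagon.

turn left 89°, forward 8.1 m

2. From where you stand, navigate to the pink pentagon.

turn left 132°, forward 10.5 m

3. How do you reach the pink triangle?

turn left 138°, forward 11.5 m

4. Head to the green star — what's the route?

turn left 113°, forward 9.7 m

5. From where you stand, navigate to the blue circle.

turn left 22°, forward 7.7 m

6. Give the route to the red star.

turn right 112°, forward 2.7 m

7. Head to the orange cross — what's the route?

turn right 13°, forward 1.9 m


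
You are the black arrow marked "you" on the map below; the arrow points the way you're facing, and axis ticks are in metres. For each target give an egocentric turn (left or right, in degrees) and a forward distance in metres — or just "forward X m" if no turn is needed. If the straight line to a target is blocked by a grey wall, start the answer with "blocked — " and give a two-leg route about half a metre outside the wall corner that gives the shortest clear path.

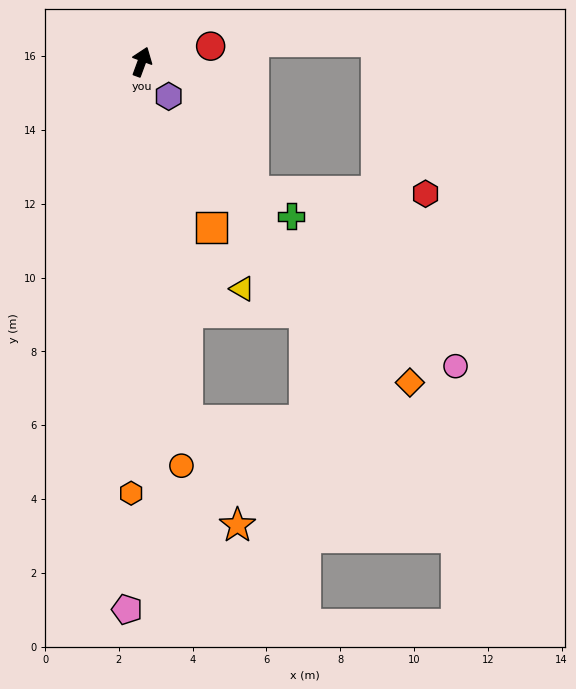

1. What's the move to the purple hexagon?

turn right 122°, forward 1.2 m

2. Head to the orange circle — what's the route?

turn right 154°, forward 11.0 m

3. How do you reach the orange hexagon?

turn right 161°, forward 11.7 m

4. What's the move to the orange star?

blocked — turn right 153°, forward 9.8 m, then turn left 18°, forward 3.2 m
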